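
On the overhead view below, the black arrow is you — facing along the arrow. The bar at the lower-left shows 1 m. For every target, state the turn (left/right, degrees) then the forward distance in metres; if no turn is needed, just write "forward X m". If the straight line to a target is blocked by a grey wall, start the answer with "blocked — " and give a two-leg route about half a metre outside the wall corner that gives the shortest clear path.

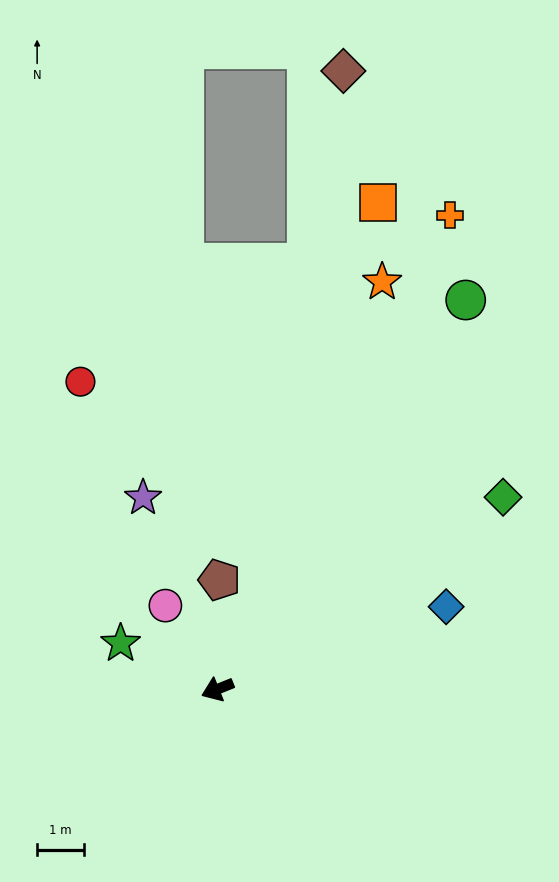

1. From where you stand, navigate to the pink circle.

turn right 80°, forward 2.1 m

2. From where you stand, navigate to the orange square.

turn right 130°, forward 11.0 m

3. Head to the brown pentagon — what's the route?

turn right 113°, forward 2.4 m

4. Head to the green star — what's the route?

turn right 47°, forward 2.3 m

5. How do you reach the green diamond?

turn right 168°, forward 7.4 m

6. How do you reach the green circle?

turn right 144°, forward 9.9 m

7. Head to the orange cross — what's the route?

turn right 138°, forward 11.4 m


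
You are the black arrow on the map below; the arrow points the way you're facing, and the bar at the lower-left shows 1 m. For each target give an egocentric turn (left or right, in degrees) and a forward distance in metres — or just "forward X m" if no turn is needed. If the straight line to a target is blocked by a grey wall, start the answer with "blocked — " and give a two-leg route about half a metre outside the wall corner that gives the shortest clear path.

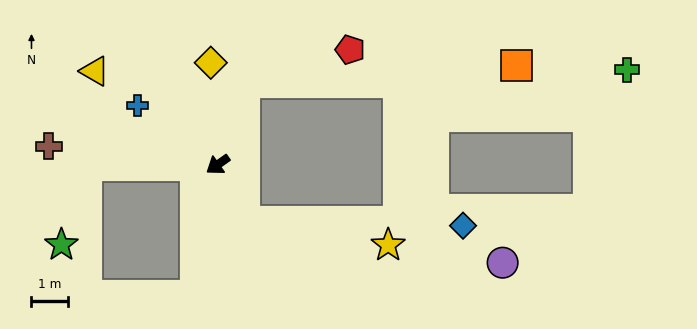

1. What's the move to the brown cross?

turn right 41°, forward 4.7 m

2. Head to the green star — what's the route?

blocked — turn right 35°, forward 3.6 m, then turn left 72°, forward 2.3 m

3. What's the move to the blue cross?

turn right 72°, forward 2.7 m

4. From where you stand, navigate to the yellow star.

blocked — turn left 80°, forward 1.7 m, then turn left 56°, forward 4.0 m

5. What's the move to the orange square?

blocked — turn right 143°, forward 2.4 m, then turn right 69°, forward 7.5 m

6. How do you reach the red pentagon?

blocked — turn right 143°, forward 2.4 m, then turn right 55°, forward 3.1 m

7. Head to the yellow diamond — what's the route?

turn right 121°, forward 2.8 m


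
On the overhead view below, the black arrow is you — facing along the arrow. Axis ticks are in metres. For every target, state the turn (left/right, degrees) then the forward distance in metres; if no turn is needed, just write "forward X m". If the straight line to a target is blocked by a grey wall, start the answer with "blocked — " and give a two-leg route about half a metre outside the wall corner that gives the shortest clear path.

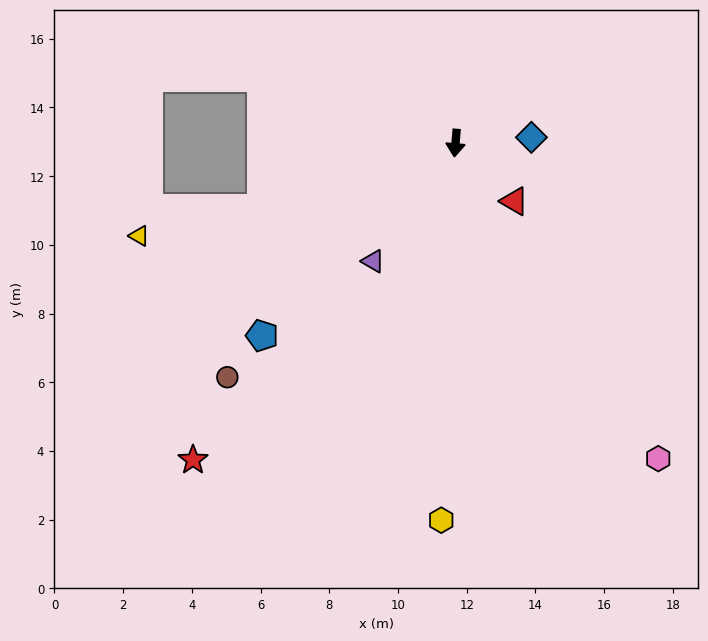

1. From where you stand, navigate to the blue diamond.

turn left 99°, forward 2.2 m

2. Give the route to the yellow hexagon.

turn left 3°, forward 11.0 m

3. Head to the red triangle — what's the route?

turn left 50°, forward 2.4 m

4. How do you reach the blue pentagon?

turn right 40°, forward 7.9 m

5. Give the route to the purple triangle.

turn right 30°, forward 4.2 m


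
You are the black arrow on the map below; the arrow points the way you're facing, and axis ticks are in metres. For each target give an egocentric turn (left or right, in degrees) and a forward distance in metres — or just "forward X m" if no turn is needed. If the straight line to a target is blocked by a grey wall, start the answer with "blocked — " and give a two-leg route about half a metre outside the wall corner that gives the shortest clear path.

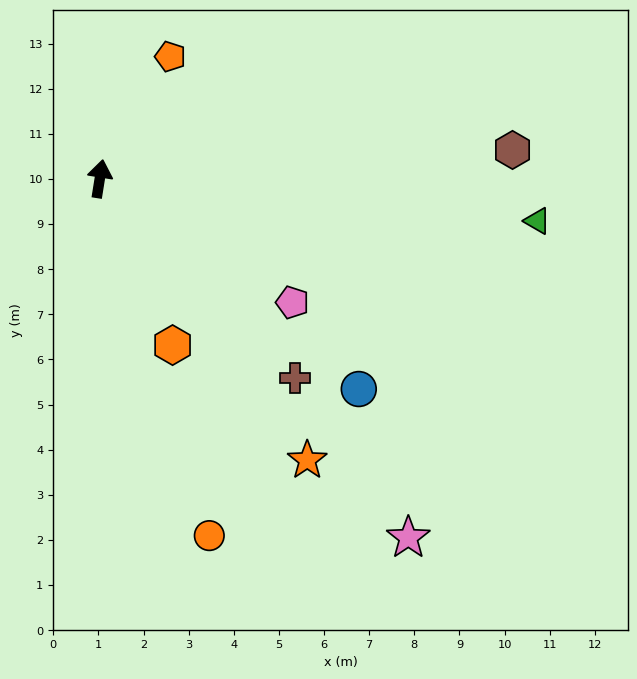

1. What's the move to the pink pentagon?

turn right 114°, forward 5.1 m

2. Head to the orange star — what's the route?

turn right 135°, forward 7.7 m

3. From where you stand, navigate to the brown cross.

turn right 127°, forward 6.2 m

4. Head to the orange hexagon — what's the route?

turn right 147°, forward 4.0 m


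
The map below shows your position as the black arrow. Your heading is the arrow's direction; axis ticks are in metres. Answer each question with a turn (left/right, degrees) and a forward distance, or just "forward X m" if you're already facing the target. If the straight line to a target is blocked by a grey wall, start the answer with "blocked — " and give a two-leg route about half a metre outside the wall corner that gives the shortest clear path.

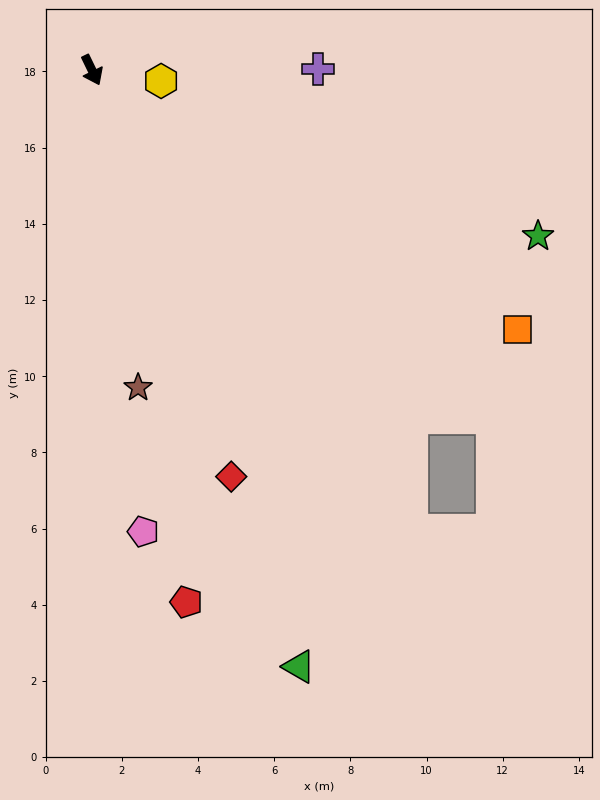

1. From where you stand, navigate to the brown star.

turn right 18°, forward 8.4 m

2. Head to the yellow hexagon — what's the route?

turn left 55°, forward 1.8 m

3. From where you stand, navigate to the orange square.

turn left 33°, forward 13.1 m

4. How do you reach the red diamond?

turn right 7°, forward 11.3 m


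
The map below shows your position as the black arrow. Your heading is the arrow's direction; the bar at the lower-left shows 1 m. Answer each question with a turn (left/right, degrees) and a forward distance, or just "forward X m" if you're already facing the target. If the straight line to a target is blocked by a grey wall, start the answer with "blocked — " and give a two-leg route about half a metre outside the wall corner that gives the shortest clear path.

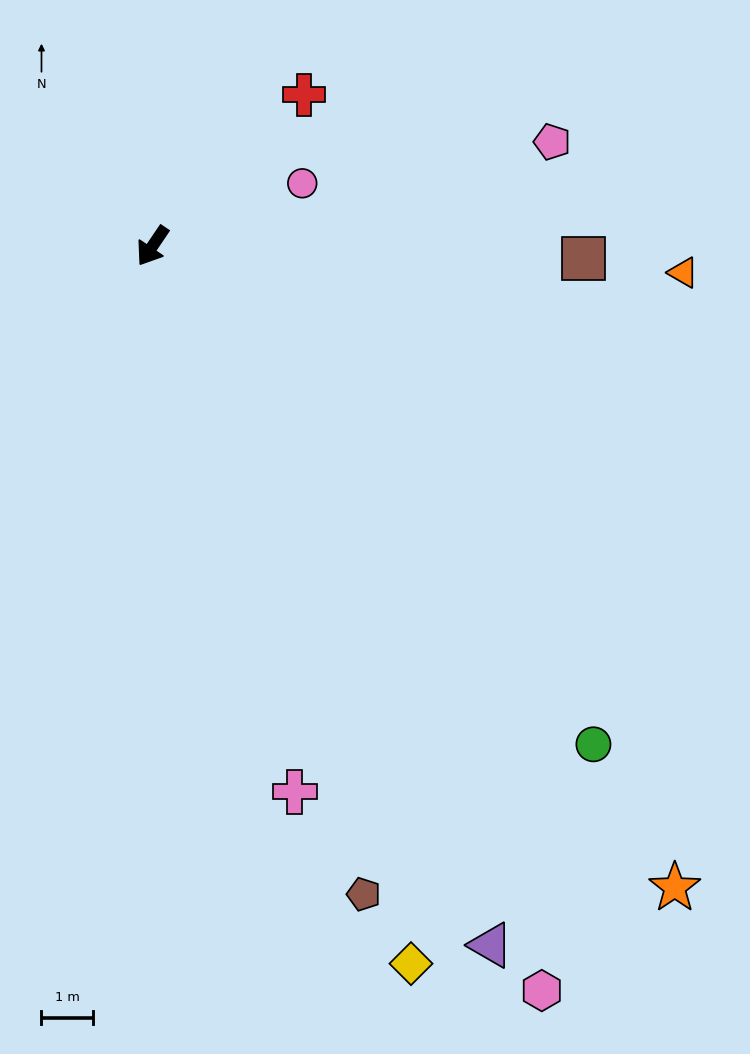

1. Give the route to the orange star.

turn left 73°, forward 15.9 m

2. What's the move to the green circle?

turn left 76°, forward 12.8 m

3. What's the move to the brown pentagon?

turn left 52°, forward 13.1 m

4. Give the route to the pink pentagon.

turn left 139°, forward 7.9 m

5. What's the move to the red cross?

turn left 169°, forward 4.1 m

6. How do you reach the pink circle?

turn left 147°, forward 3.1 m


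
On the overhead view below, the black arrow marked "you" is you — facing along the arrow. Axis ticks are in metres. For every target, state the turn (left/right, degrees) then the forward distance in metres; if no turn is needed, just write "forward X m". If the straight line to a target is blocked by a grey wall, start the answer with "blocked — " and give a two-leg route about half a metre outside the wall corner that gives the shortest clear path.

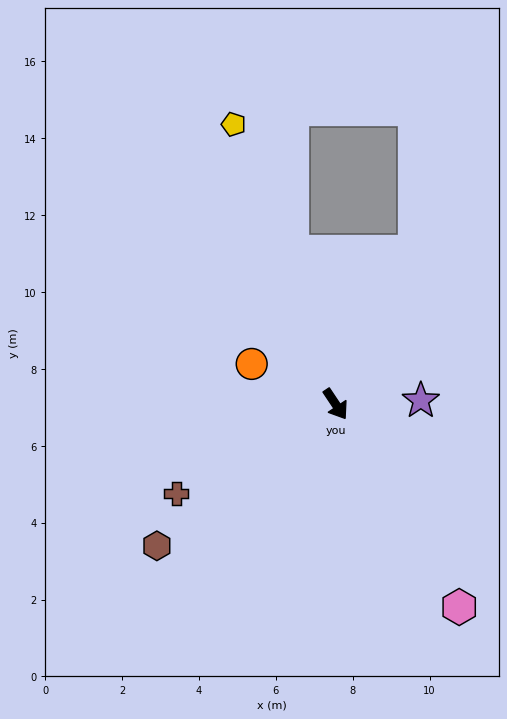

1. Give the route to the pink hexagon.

turn right 2°, forward 6.2 m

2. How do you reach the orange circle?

turn right 149°, forward 2.4 m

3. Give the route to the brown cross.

turn right 94°, forward 4.7 m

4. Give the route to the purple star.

turn left 59°, forward 2.2 m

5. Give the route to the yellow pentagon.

turn left 166°, forward 7.7 m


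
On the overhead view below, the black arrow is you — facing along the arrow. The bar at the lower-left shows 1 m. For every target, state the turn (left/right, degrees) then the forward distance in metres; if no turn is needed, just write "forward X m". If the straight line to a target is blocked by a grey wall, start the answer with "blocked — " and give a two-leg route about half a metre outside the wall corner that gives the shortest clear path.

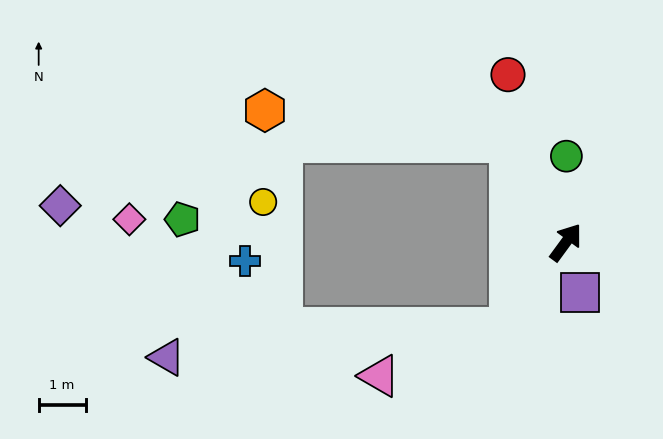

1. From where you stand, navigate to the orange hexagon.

blocked — turn left 66°, forward 2.4 m, then turn left 53°, forward 5.2 m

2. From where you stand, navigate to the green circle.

turn left 36°, forward 1.8 m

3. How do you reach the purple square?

turn right 128°, forward 1.1 m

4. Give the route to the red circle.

turn left 55°, forward 3.8 m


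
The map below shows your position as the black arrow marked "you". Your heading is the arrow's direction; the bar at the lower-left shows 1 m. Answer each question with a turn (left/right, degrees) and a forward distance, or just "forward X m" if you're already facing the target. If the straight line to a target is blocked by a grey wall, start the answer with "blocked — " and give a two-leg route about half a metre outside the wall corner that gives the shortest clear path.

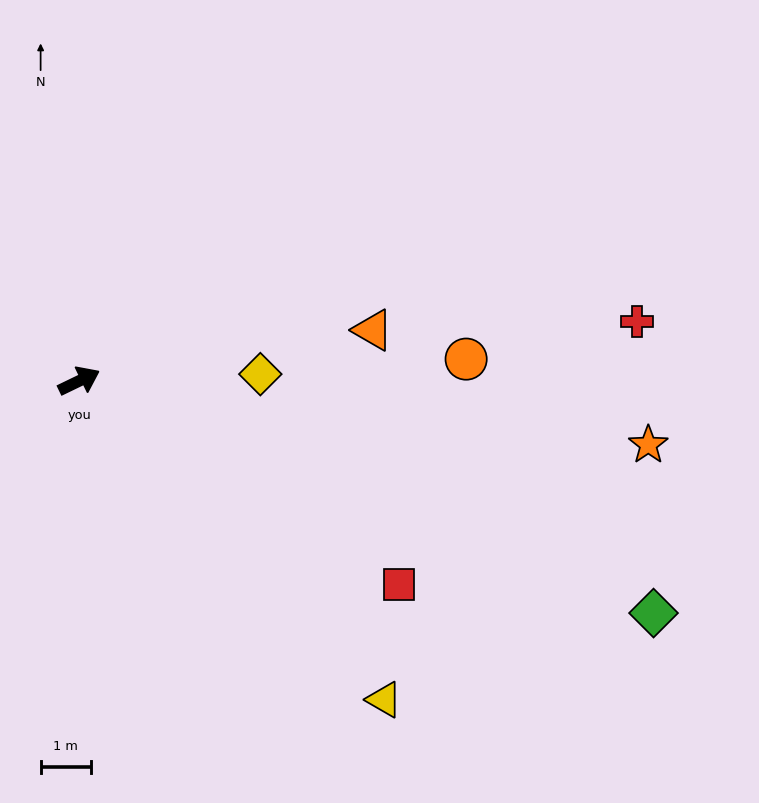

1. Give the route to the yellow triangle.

turn right 72°, forward 8.7 m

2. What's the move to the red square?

turn right 58°, forward 7.5 m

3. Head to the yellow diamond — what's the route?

turn right 24°, forward 3.6 m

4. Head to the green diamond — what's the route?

turn right 48°, forward 12.3 m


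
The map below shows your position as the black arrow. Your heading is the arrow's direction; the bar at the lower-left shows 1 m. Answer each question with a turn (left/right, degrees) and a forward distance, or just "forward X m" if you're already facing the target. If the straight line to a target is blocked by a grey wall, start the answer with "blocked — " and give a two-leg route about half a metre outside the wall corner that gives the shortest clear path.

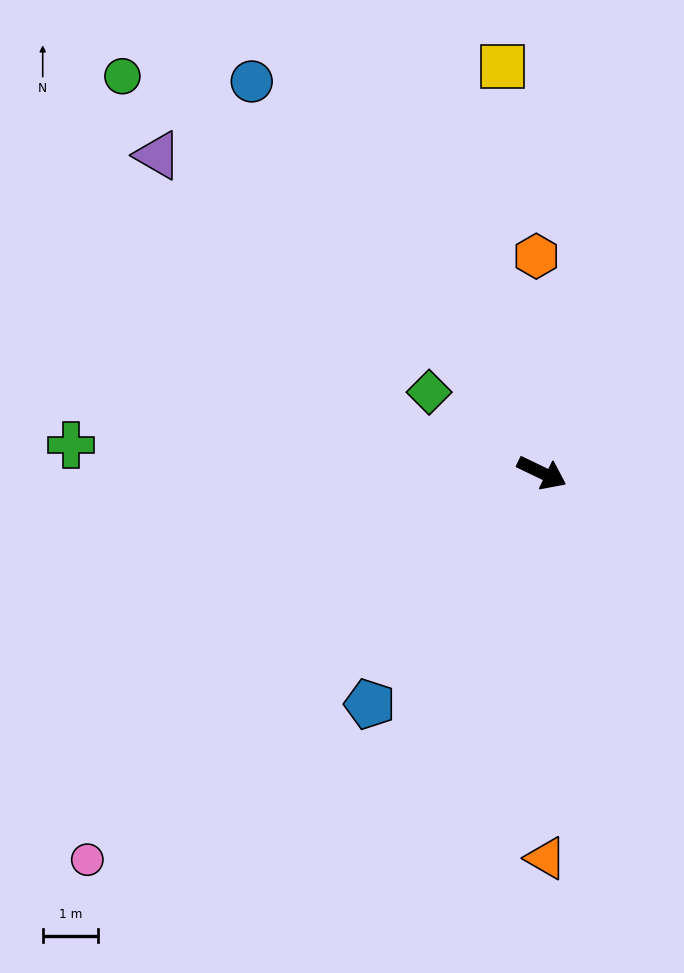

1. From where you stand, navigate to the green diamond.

turn left 170°, forward 2.5 m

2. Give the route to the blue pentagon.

turn right 101°, forward 5.2 m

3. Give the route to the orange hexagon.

turn left 117°, forward 3.9 m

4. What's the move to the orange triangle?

turn right 64°, forward 7.0 m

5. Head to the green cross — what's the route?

turn right 158°, forward 8.6 m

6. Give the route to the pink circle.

turn right 114°, forward 10.8 m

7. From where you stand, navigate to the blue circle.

turn left 152°, forward 8.8 m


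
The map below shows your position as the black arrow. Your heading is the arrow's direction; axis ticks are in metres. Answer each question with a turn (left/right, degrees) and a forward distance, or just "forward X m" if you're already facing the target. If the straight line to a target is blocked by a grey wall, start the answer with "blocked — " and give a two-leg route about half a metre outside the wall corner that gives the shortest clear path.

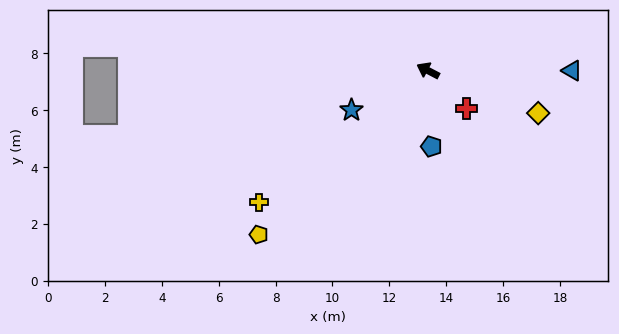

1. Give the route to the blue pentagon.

turn left 120°, forward 2.7 m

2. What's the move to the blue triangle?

turn right 152°, forward 5.1 m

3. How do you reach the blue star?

turn left 55°, forward 3.0 m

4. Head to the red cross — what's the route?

turn left 163°, forward 1.9 m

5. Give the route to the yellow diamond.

turn right 174°, forward 4.2 m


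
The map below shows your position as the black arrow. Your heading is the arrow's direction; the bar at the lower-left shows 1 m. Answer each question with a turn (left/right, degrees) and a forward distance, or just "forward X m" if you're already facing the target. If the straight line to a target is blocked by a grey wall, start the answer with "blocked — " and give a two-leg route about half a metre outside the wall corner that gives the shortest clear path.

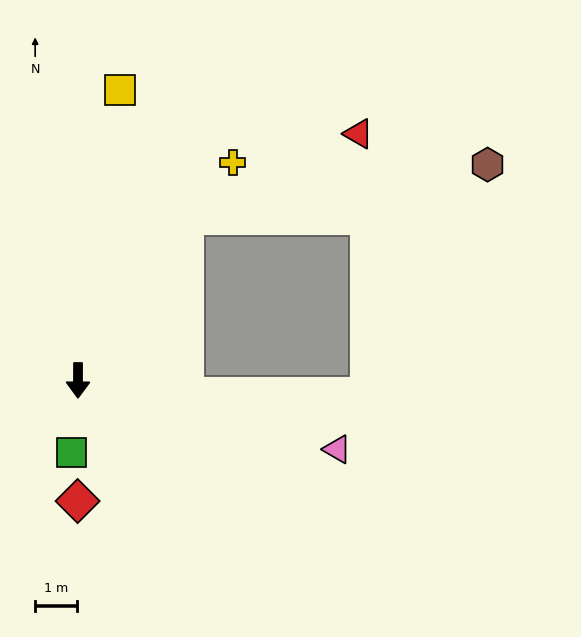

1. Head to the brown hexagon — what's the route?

blocked — turn left 147°, forward 4.7 m, then turn right 47°, forward 7.3 m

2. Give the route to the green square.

turn right 5°, forward 1.7 m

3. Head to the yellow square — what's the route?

turn left 172°, forward 7.0 m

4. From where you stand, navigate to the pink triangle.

turn left 75°, forward 6.4 m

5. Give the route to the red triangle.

blocked — turn left 147°, forward 4.7 m, then turn right 31°, forward 4.6 m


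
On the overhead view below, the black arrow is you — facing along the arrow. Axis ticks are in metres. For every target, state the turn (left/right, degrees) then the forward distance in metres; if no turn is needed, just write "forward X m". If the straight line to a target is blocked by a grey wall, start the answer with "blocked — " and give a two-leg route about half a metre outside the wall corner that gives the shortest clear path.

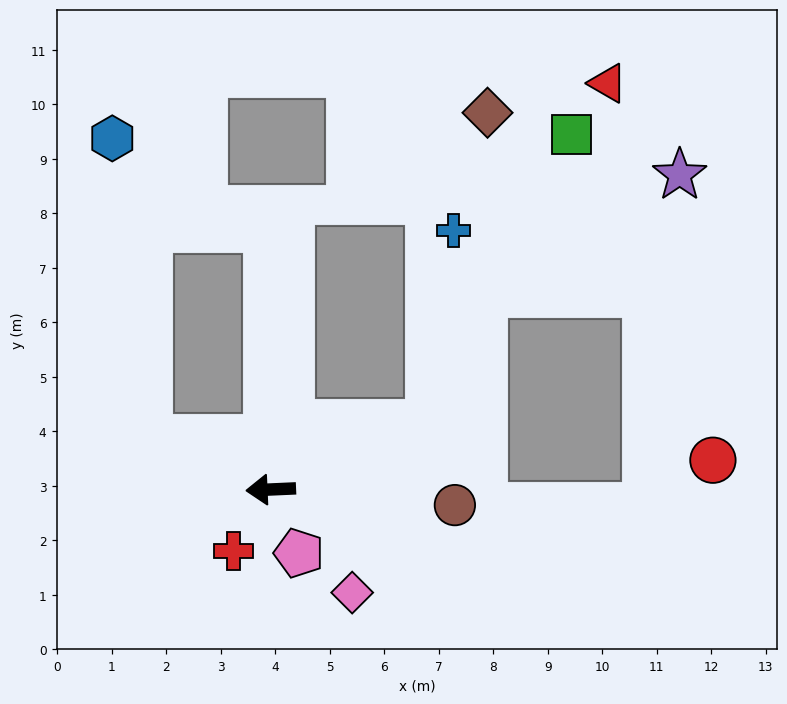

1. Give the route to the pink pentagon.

turn left 111°, forward 1.3 m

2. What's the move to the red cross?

turn left 57°, forward 1.3 m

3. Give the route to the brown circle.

turn left 173°, forward 3.4 m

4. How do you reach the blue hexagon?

blocked — turn right 26°, forward 2.4 m, then turn right 59°, forward 5.5 m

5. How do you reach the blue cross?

blocked — turn right 159°, forward 3.1 m, then turn left 59°, forward 3.5 m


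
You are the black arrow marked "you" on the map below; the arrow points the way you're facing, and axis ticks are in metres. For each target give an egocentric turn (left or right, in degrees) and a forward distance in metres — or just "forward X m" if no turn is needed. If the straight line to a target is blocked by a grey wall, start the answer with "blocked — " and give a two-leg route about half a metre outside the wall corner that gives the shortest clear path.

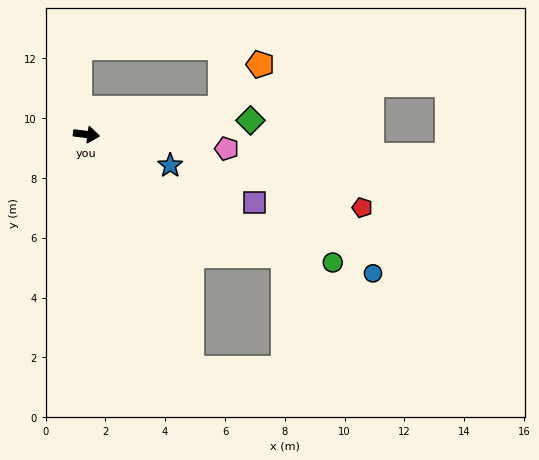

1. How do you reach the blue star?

turn right 13°, forward 3.0 m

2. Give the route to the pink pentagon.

forward 4.7 m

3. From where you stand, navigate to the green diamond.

turn left 12°, forward 5.5 m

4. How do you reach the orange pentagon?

blocked — turn left 18°, forward 4.6 m, then turn left 38°, forward 2.0 m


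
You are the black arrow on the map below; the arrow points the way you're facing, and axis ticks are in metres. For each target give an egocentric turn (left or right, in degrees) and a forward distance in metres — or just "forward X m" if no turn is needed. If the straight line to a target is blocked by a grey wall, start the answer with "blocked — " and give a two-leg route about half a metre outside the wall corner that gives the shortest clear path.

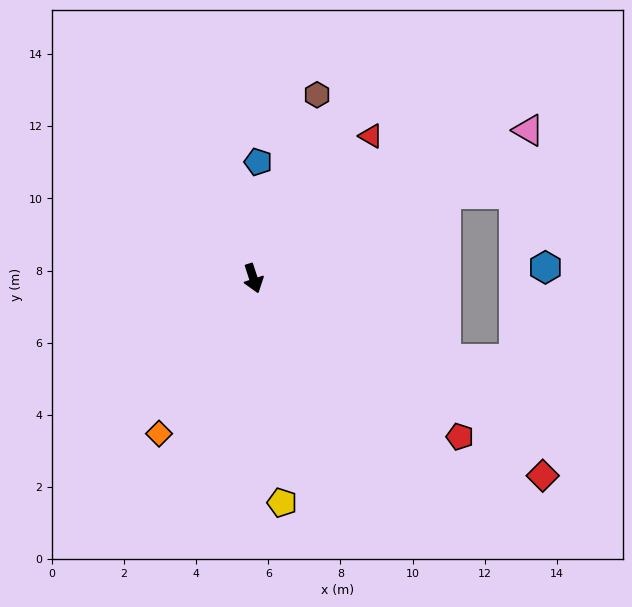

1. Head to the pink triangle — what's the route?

turn left 100°, forward 8.7 m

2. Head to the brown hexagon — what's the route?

turn left 143°, forward 5.4 m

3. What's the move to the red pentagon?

turn left 34°, forward 7.2 m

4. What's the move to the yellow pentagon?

turn right 11°, forward 6.3 m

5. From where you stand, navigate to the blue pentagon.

turn left 160°, forward 3.2 m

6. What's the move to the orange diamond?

turn right 49°, forward 5.0 m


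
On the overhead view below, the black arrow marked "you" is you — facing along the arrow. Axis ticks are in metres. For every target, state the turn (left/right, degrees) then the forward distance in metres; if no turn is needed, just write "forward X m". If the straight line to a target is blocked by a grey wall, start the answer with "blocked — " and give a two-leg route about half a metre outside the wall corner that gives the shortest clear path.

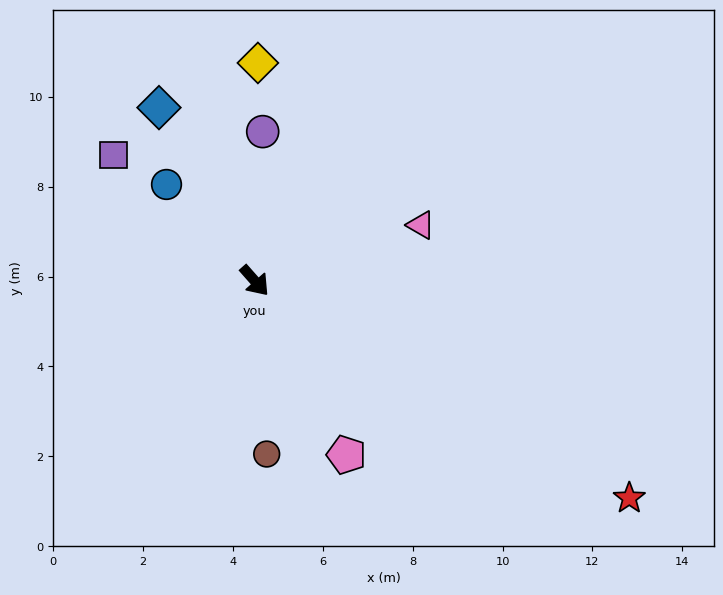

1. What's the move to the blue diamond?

turn left 167°, forward 4.4 m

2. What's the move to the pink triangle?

turn left 67°, forward 3.9 m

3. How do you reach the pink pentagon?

turn right 14°, forward 4.4 m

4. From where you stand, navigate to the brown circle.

turn right 37°, forward 3.9 m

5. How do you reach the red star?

turn left 18°, forward 9.6 m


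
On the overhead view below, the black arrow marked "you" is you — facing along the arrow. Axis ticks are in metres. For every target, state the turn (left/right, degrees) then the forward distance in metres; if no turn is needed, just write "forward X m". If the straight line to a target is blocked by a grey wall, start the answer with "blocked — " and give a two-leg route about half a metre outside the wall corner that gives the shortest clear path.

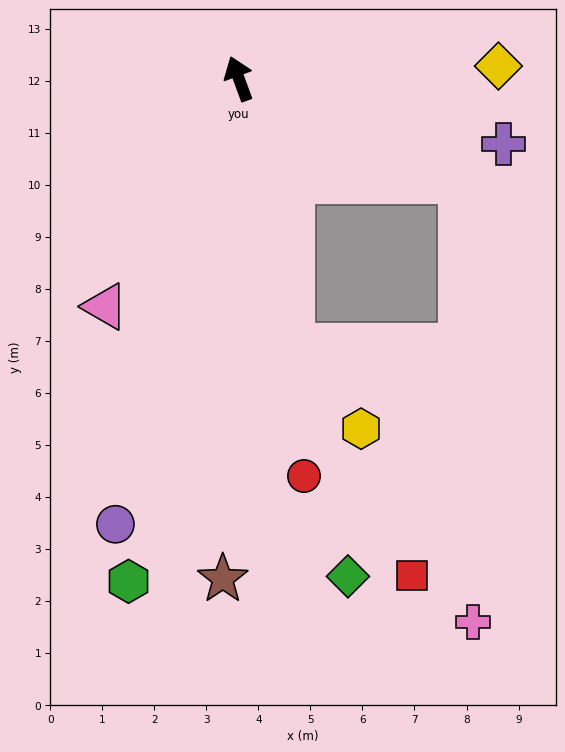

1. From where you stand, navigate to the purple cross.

turn right 124°, forward 5.2 m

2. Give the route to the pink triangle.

turn left 129°, forward 5.1 m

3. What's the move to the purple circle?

turn left 144°, forward 8.9 m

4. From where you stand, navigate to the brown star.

turn left 158°, forward 9.6 m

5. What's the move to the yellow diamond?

turn right 107°, forward 5.0 m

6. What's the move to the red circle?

turn left 169°, forward 7.7 m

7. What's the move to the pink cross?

blocked — turn right 135°, forward 4.7 m, then turn right 64°, forward 8.5 m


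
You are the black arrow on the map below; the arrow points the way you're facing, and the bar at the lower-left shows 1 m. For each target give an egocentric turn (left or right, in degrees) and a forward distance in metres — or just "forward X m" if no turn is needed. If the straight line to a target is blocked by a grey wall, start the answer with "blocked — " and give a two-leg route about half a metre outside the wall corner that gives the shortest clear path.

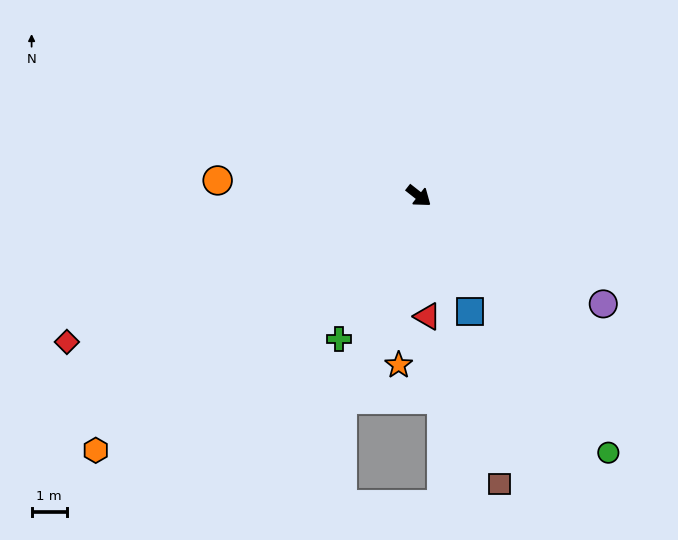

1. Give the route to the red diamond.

turn right 119°, forward 10.9 m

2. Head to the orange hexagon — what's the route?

turn right 104°, forward 11.7 m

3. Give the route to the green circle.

turn right 15°, forward 9.1 m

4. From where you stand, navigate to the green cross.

turn right 81°, forward 4.7 m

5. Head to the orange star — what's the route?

turn right 59°, forward 4.9 m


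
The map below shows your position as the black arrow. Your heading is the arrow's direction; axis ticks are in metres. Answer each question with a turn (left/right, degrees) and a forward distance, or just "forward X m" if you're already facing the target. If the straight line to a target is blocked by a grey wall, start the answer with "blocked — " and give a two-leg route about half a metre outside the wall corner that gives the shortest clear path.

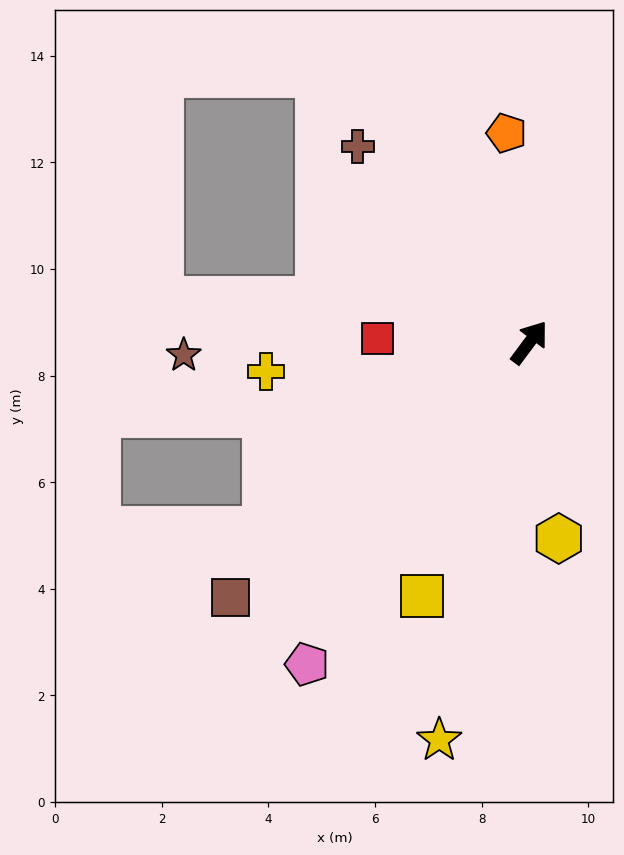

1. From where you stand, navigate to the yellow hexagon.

turn right 135°, forward 3.7 m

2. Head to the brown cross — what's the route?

turn left 78°, forward 4.9 m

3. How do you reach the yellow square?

turn right 166°, forward 5.2 m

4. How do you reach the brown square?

turn left 167°, forward 7.4 m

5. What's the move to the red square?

turn left 125°, forward 2.8 m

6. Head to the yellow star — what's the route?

turn right 156°, forward 7.6 m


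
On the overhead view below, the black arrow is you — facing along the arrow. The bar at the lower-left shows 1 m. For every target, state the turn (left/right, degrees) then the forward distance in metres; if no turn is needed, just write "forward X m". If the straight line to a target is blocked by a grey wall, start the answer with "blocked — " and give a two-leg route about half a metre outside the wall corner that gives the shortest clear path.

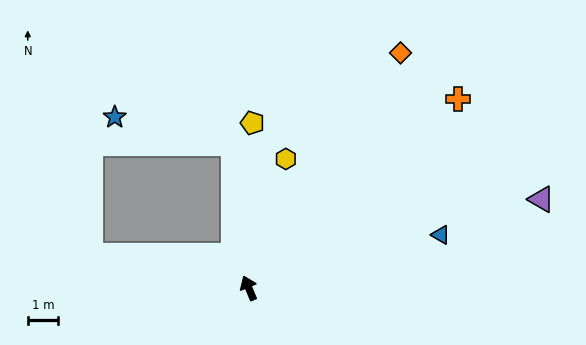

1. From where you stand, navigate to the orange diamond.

turn right 56°, forward 9.1 m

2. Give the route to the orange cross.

turn right 71°, forward 9.2 m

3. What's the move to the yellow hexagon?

turn right 39°, forward 4.4 m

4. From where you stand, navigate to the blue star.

blocked — turn right 17°, forward 4.8 m, then turn left 72°, forward 4.0 m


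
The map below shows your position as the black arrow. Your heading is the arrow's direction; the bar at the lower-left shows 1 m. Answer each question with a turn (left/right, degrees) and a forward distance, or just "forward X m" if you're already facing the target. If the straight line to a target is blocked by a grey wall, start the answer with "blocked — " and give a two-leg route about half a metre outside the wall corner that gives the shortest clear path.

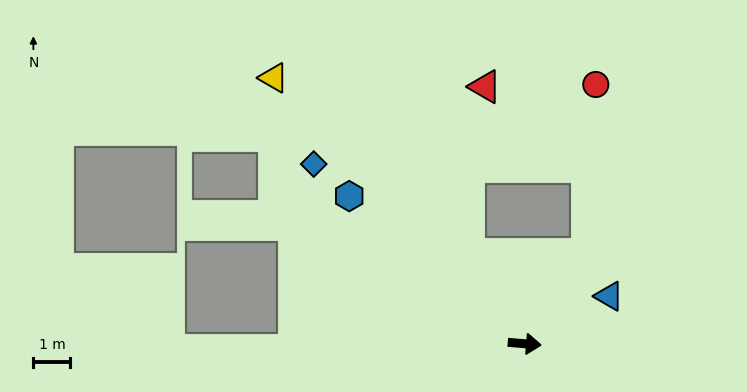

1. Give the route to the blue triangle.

turn left 34°, forward 2.6 m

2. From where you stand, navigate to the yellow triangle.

turn left 138°, forward 9.9 m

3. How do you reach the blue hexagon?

turn left 145°, forward 6.2 m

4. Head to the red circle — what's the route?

blocked — turn left 60°, forward 3.0 m, then turn left 32°, forward 4.6 m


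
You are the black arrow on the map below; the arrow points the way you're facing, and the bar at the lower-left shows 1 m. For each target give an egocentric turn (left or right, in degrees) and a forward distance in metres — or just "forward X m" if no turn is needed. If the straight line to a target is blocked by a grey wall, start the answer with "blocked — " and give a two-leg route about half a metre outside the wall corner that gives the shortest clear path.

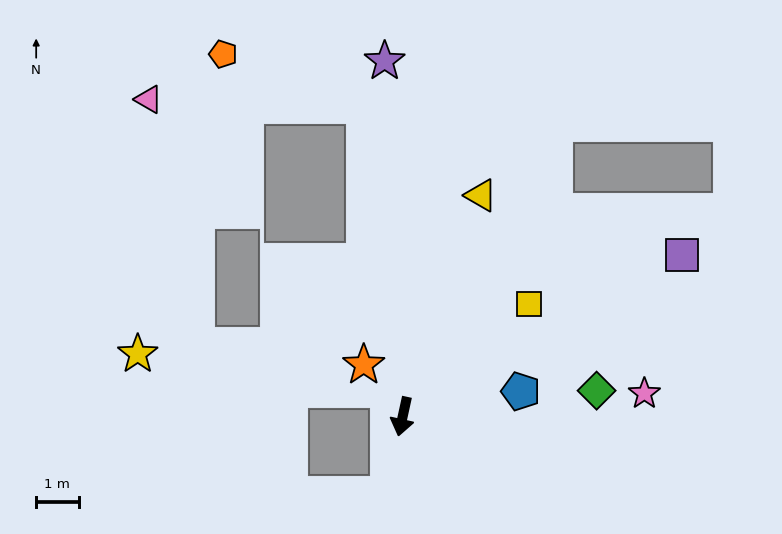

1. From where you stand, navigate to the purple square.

turn left 132°, forward 7.6 m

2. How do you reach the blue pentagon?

turn left 114°, forward 2.8 m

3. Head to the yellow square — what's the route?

turn left 144°, forward 4.0 m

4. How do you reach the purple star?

turn right 165°, forward 8.4 m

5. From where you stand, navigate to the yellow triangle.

turn left 173°, forward 5.5 m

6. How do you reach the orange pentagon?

blocked — turn right 161°, forward 7.4 m, then turn left 63°, forward 3.5 m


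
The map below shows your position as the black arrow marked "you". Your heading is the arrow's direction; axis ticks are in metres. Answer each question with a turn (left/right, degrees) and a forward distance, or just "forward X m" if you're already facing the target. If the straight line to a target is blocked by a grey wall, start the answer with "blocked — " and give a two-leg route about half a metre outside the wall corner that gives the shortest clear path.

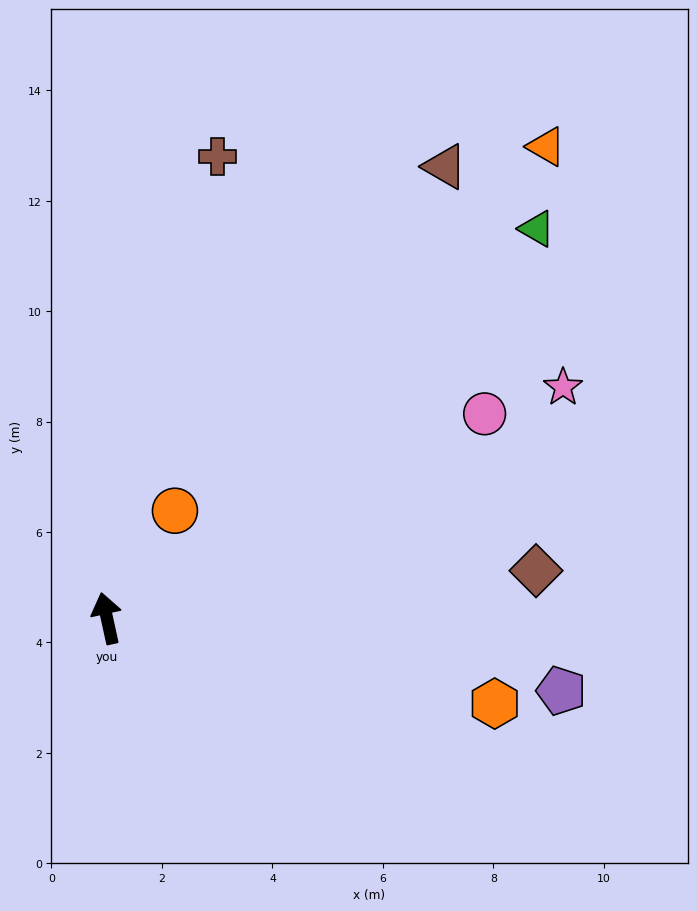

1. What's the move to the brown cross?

turn right 26°, forward 8.6 m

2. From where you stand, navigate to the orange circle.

turn right 45°, forward 2.3 m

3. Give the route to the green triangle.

turn right 60°, forward 10.5 m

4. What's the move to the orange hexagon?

turn right 115°, forward 7.2 m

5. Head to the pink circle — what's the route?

turn right 74°, forward 7.8 m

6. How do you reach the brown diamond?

turn right 96°, forward 7.8 m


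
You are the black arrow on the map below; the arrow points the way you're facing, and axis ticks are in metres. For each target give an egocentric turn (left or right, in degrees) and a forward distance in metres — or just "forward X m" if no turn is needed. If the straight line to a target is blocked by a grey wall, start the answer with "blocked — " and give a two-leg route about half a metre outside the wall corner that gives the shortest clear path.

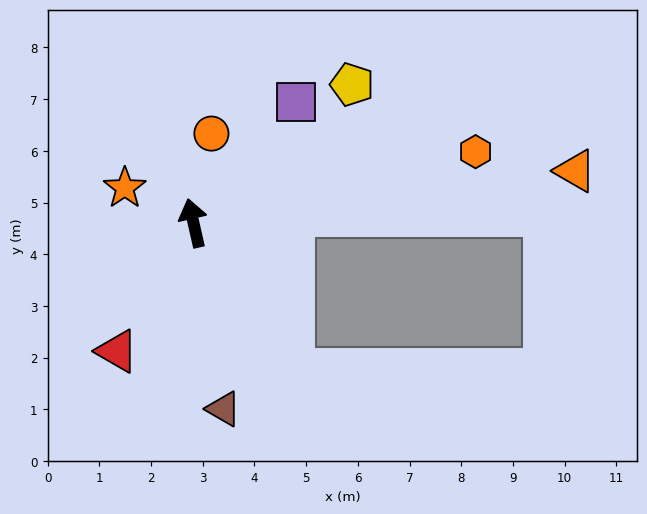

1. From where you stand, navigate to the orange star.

turn left 50°, forward 1.5 m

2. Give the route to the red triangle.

turn left 136°, forward 2.9 m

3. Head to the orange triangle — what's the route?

turn right 95°, forward 7.5 m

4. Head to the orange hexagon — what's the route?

turn right 89°, forward 5.6 m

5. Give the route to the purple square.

turn right 53°, forward 3.1 m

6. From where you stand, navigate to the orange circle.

turn right 24°, forward 1.8 m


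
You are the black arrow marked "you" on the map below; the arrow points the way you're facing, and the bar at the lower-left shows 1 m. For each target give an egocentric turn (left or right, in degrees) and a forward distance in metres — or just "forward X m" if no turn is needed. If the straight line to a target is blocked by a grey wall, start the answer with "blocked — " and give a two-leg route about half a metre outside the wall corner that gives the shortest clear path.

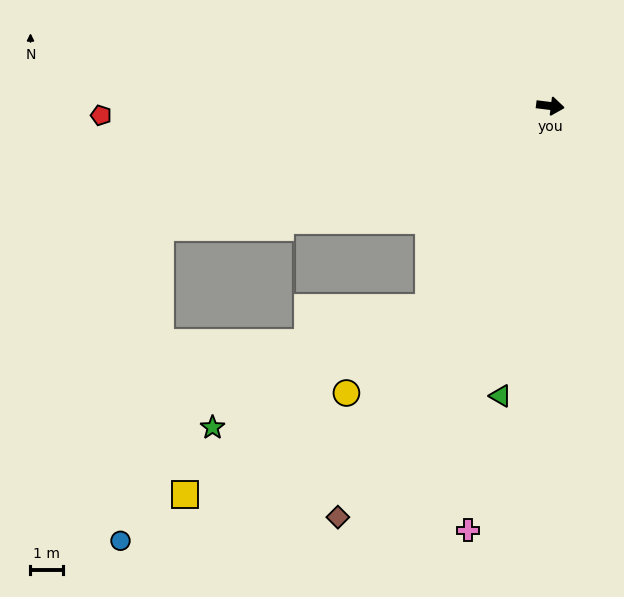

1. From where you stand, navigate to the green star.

blocked — turn right 114°, forward 7.3 m, then turn right 30°, forward 7.7 m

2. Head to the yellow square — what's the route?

blocked — turn right 114°, forward 7.3 m, then turn right 21°, forward 9.5 m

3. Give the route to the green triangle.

turn right 93°, forward 9.1 m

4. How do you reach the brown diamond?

turn right 110°, forward 14.4 m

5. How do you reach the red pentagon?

turn right 172°, forward 14.0 m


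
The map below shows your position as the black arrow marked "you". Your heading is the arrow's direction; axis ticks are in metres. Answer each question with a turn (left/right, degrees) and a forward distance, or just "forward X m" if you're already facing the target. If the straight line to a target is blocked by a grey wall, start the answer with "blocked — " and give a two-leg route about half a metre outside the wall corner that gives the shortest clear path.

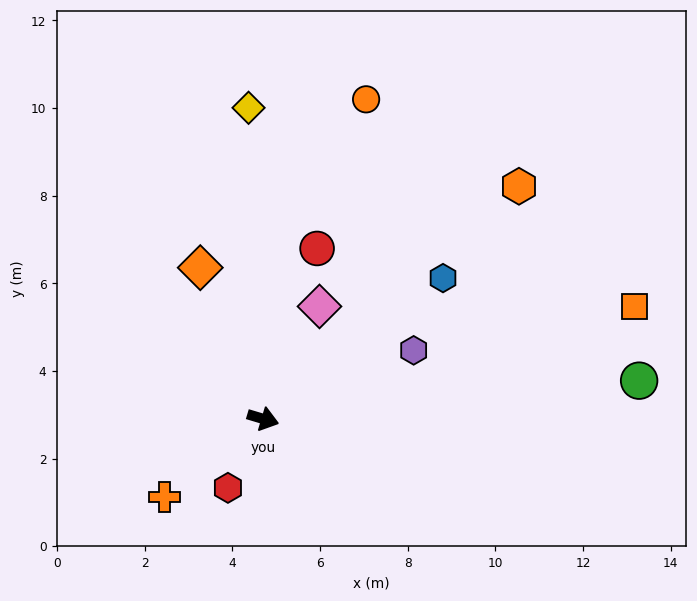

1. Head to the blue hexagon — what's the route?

turn left 55°, forward 5.2 m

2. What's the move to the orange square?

turn left 34°, forward 8.8 m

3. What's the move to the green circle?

turn left 22°, forward 8.6 m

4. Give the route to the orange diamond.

turn left 129°, forward 3.7 m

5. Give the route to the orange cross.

turn right 125°, forward 2.9 m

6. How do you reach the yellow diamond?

turn left 109°, forward 7.1 m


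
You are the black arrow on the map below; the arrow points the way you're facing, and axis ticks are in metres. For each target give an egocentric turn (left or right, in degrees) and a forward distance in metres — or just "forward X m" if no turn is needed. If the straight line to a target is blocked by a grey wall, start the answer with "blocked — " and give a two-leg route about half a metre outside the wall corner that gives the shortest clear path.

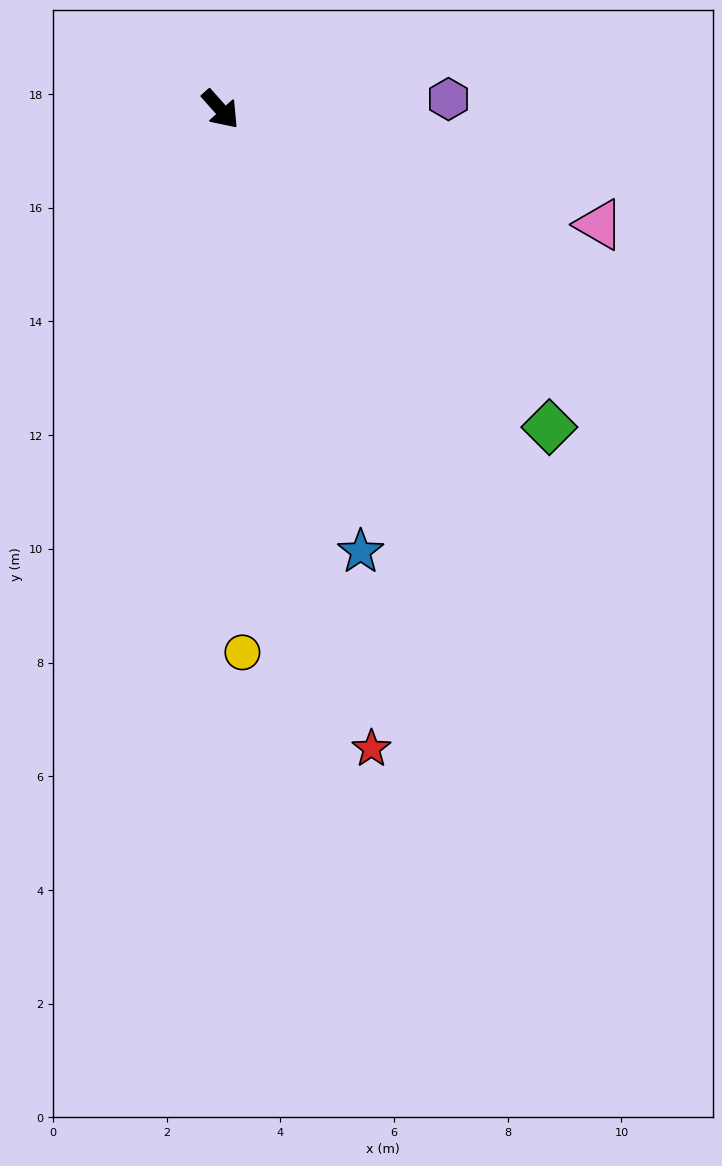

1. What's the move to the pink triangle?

turn left 31°, forward 7.0 m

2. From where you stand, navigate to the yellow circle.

turn right 39°, forward 9.6 m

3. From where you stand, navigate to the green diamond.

turn left 4°, forward 8.0 m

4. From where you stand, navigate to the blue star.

turn right 24°, forward 8.2 m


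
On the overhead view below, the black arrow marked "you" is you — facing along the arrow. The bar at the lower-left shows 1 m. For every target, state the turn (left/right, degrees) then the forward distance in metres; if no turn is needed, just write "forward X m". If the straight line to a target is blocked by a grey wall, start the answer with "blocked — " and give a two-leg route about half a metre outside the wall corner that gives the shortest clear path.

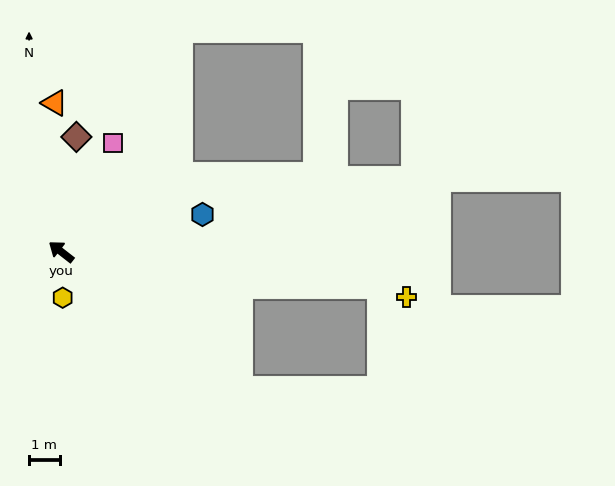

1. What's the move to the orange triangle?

turn right 50°, forward 4.9 m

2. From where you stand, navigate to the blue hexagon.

turn right 127°, forward 4.8 m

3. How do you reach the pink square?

turn right 78°, forward 4.0 m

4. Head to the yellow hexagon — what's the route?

turn left 130°, forward 1.5 m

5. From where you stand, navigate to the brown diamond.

turn right 60°, forward 3.8 m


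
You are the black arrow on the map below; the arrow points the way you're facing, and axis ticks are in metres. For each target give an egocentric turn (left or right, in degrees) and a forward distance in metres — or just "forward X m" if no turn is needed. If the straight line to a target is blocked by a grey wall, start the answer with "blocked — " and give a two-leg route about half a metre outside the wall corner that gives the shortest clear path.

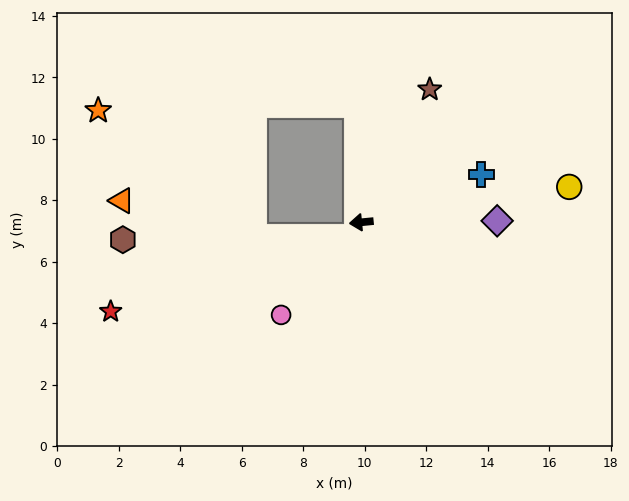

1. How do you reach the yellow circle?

turn right 176°, forward 6.9 m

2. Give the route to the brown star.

turn right 123°, forward 4.9 m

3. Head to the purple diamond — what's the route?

turn left 175°, forward 4.4 m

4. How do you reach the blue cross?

turn right 164°, forward 4.2 m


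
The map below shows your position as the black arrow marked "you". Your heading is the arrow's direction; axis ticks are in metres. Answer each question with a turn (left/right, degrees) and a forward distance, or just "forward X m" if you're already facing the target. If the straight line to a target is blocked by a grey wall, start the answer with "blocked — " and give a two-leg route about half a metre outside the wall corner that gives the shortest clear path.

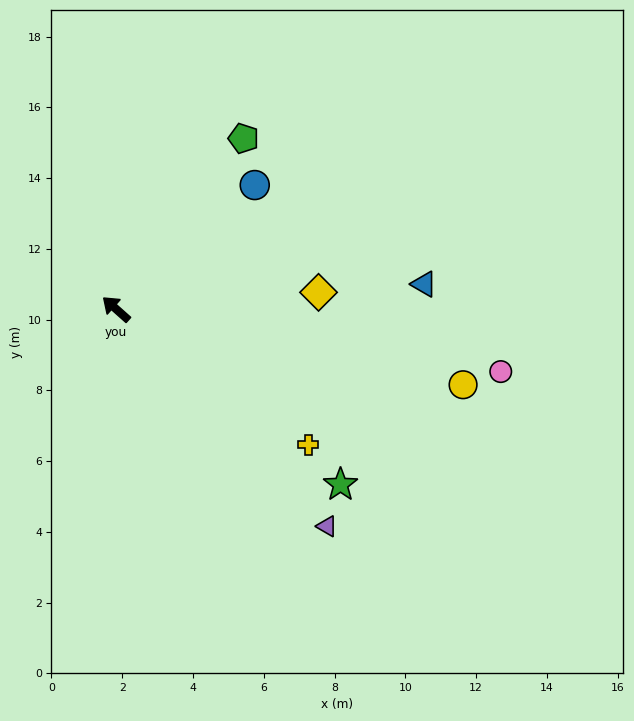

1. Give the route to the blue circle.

turn right 97°, forward 5.3 m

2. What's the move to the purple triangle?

turn left 176°, forward 8.6 m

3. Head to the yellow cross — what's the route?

turn right 174°, forward 6.7 m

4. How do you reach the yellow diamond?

turn right 134°, forward 5.7 m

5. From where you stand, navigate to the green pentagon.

turn right 85°, forward 6.0 m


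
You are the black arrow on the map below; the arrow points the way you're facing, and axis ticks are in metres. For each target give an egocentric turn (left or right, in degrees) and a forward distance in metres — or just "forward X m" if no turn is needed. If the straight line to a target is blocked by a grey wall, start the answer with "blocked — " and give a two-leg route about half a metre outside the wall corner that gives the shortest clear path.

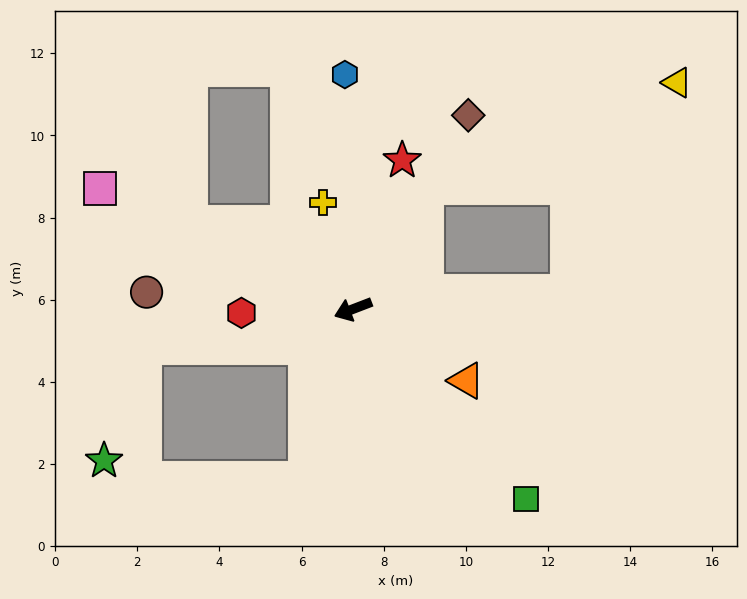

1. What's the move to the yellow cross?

turn right 95°, forward 2.7 m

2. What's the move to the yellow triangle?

blocked — turn right 142°, forward 3.5 m, then turn right 36°, forward 6.6 m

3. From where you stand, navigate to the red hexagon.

turn right 19°, forward 2.7 m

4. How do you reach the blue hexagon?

turn right 109°, forward 5.7 m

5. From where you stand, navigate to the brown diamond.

turn right 142°, forward 5.5 m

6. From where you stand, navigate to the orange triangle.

turn left 127°, forward 3.3 m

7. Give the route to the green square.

turn left 111°, forward 6.3 m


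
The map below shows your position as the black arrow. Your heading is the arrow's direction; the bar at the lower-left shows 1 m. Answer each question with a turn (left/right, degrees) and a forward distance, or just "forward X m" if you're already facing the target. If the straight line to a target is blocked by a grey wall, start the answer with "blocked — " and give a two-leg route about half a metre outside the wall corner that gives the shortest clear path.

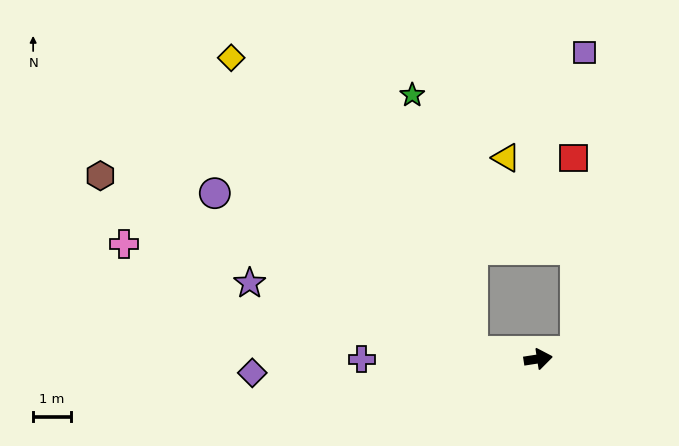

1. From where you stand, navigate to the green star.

blocked — turn left 166°, forward 1.8 m, then turn right 72°, forward 7.0 m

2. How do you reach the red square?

blocked — forward 1.0 m, then turn left 82°, forward 5.1 m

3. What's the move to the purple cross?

turn left 171°, forward 4.7 m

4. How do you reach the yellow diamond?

blocked — turn left 166°, forward 1.8 m, then turn right 46°, forward 10.1 m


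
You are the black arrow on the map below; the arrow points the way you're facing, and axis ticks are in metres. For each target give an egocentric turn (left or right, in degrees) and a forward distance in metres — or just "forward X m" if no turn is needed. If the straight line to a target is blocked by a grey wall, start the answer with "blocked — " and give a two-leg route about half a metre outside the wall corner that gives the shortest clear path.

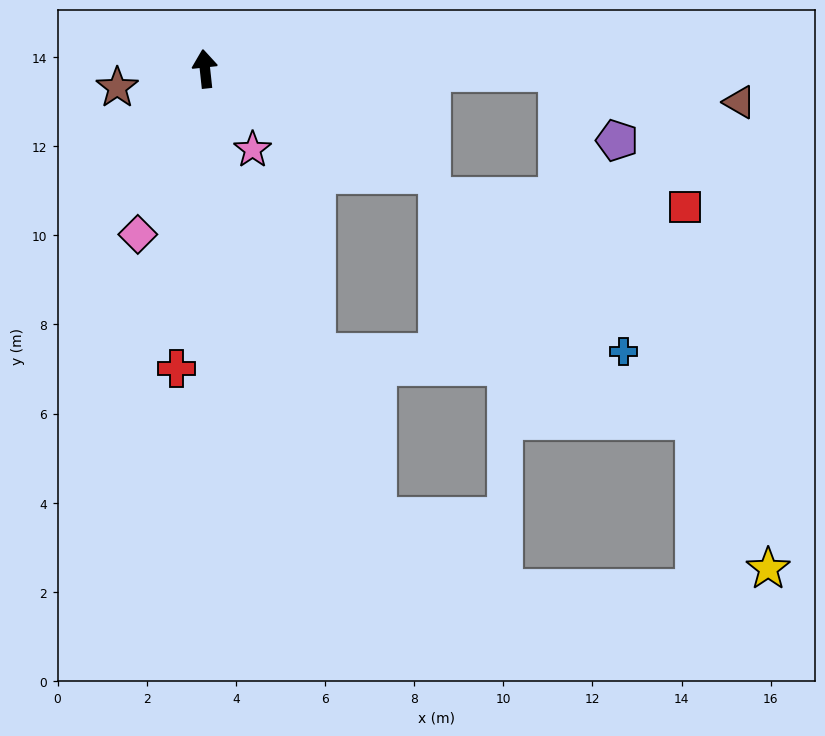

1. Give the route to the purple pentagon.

blocked — turn right 97°, forward 7.9 m, then turn right 48°, forward 2.0 m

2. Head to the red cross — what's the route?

turn left 168°, forward 6.7 m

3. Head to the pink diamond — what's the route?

turn left 152°, forward 4.0 m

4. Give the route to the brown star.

turn left 96°, forward 2.0 m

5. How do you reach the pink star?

turn right 156°, forward 2.1 m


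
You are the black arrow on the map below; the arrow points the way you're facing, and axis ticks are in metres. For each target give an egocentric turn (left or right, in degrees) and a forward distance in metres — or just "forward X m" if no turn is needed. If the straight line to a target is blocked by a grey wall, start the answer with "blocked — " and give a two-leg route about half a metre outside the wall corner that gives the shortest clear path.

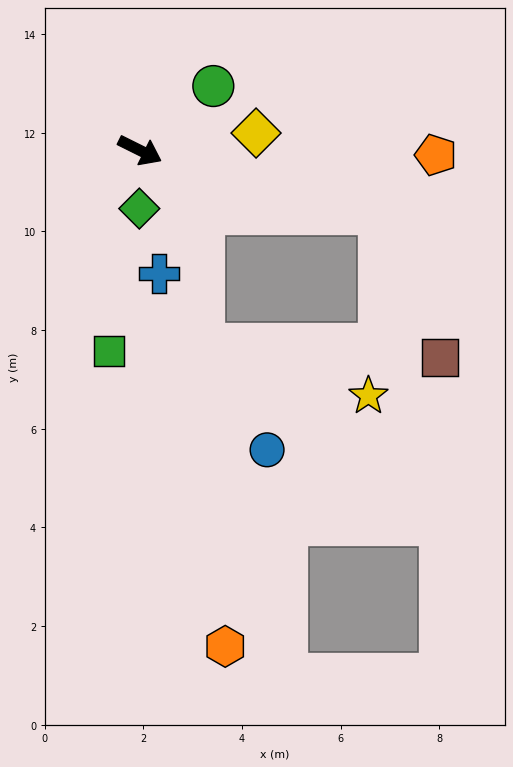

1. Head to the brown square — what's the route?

blocked — turn left 12°, forward 5.0 m, then turn right 53°, forward 3.2 m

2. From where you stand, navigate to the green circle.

turn left 68°, forward 2.0 m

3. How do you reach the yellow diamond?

turn left 35°, forward 2.4 m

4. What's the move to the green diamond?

turn right 64°, forward 1.2 m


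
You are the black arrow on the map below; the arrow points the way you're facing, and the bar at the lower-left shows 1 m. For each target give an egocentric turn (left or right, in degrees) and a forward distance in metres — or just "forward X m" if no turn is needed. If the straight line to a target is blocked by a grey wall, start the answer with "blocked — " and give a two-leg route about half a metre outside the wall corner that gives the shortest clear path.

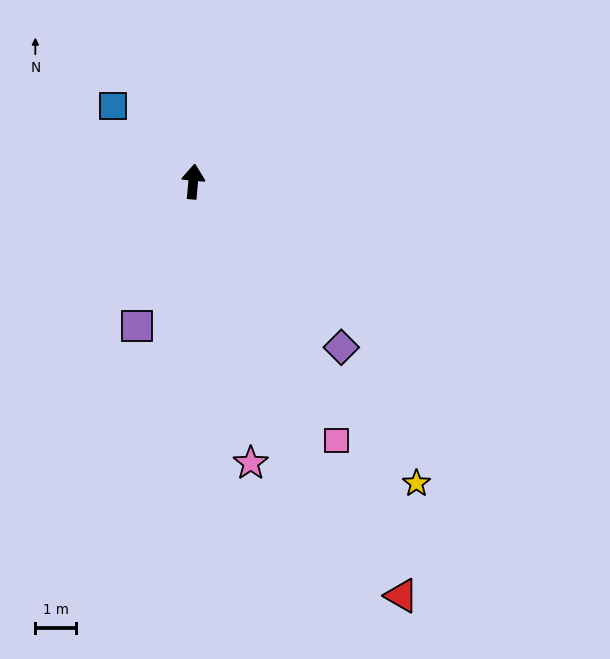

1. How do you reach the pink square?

turn right 146°, forward 7.2 m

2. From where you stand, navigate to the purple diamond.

turn right 133°, forward 5.4 m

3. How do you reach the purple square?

turn left 164°, forward 3.8 m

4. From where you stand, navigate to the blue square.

turn left 52°, forward 2.7 m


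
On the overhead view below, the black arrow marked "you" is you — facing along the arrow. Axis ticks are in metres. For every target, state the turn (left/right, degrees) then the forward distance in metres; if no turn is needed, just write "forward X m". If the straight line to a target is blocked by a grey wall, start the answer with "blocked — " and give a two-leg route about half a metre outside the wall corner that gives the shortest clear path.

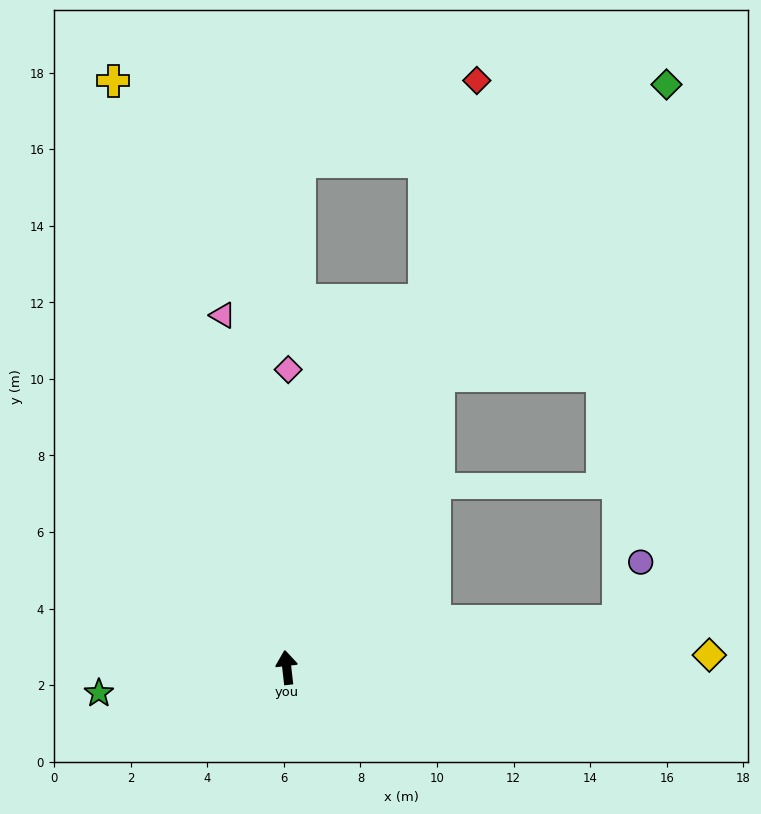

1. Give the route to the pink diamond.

turn right 7°, forward 7.8 m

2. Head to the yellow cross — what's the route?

turn left 10°, forward 16.0 m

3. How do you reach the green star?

turn left 91°, forward 5.0 m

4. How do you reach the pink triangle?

turn left 4°, forward 9.4 m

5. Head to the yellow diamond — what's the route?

turn right 95°, forward 11.0 m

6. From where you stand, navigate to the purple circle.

blocked — turn right 89°, forward 8.8 m, then turn left 62°, forward 1.6 m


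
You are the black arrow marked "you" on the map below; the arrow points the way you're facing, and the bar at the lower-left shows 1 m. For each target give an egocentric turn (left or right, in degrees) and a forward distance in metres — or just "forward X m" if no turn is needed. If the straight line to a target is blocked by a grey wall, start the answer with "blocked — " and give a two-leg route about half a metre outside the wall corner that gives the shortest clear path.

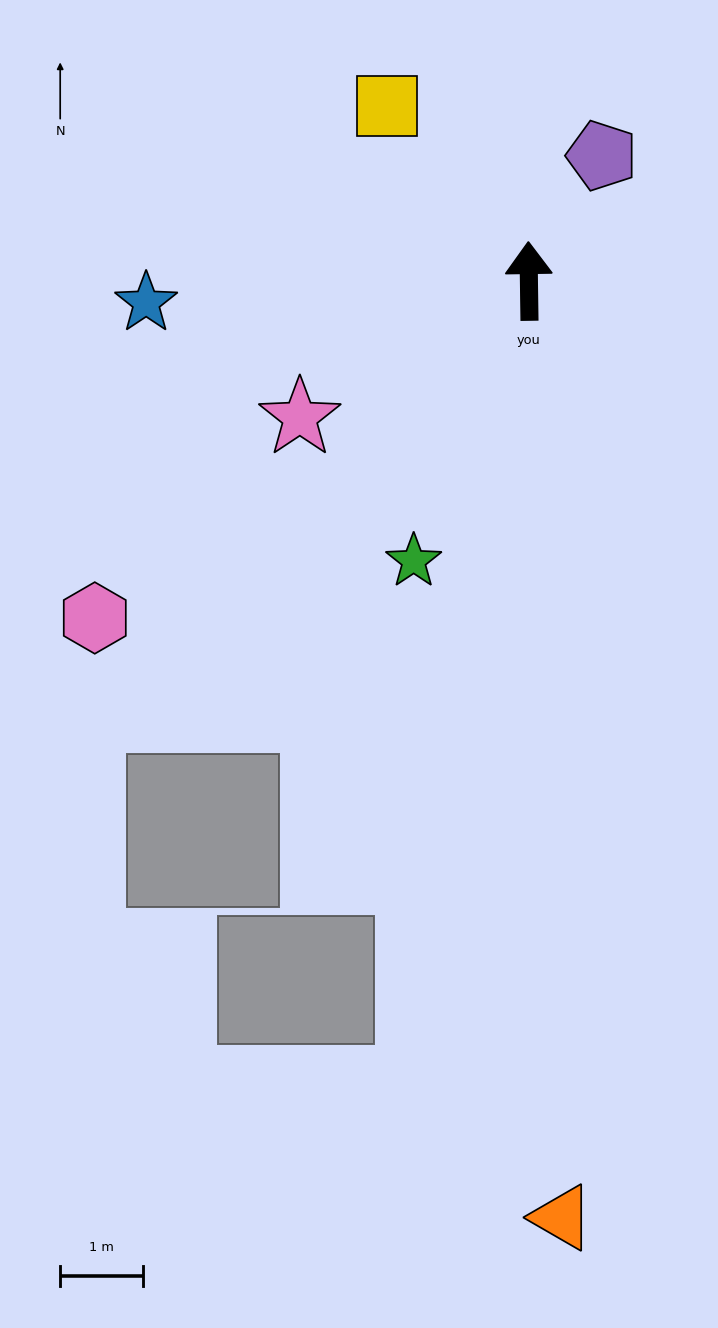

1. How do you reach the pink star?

turn left 120°, forward 3.2 m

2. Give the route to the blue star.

turn left 92°, forward 4.6 m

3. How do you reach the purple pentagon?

turn right 31°, forward 1.7 m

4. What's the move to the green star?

turn left 157°, forward 3.6 m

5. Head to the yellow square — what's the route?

turn left 38°, forward 2.7 m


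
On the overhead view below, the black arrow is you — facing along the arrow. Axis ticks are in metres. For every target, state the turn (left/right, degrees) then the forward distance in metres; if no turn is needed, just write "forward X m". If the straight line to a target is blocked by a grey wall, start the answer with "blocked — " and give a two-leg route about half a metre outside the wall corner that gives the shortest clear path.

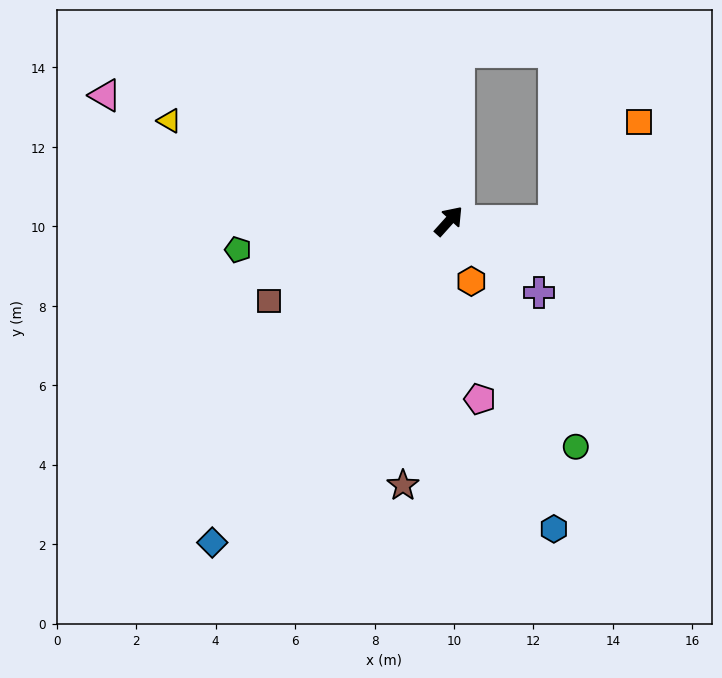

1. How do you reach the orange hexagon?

turn right 118°, forward 1.6 m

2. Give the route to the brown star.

turn right 148°, forward 6.8 m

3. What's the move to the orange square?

blocked — turn right 49°, forward 2.7 m, then turn left 51°, forward 3.3 m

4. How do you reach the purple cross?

turn right 87°, forward 2.9 m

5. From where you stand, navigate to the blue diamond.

turn right 174°, forward 10.0 m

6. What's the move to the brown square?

turn left 156°, forward 4.9 m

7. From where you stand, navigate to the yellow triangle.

turn left 112°, forward 7.5 m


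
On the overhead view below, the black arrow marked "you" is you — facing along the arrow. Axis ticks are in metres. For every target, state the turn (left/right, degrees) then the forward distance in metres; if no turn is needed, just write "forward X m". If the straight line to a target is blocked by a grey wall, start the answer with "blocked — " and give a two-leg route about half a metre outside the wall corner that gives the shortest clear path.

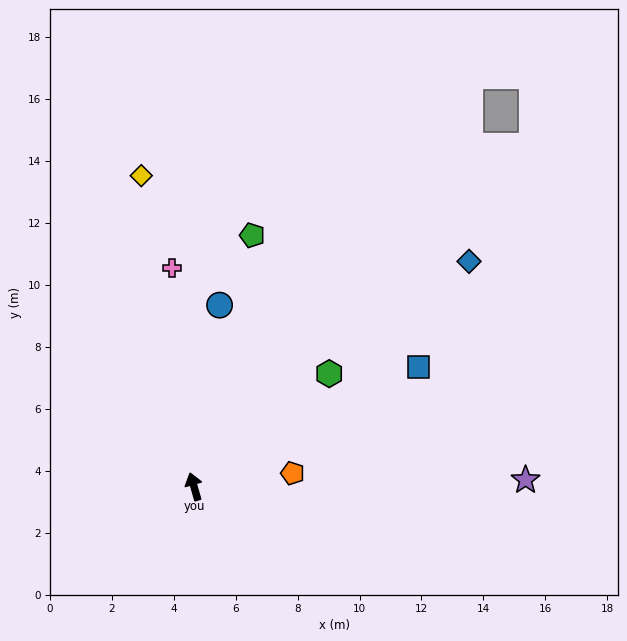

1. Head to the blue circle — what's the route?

turn right 24°, forward 5.9 m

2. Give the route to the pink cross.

turn right 10°, forward 7.1 m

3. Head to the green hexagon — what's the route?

turn right 66°, forward 5.7 m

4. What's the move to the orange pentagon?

turn right 98°, forward 3.2 m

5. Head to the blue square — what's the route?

turn right 78°, forward 8.2 m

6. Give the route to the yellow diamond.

turn right 6°, forward 10.2 m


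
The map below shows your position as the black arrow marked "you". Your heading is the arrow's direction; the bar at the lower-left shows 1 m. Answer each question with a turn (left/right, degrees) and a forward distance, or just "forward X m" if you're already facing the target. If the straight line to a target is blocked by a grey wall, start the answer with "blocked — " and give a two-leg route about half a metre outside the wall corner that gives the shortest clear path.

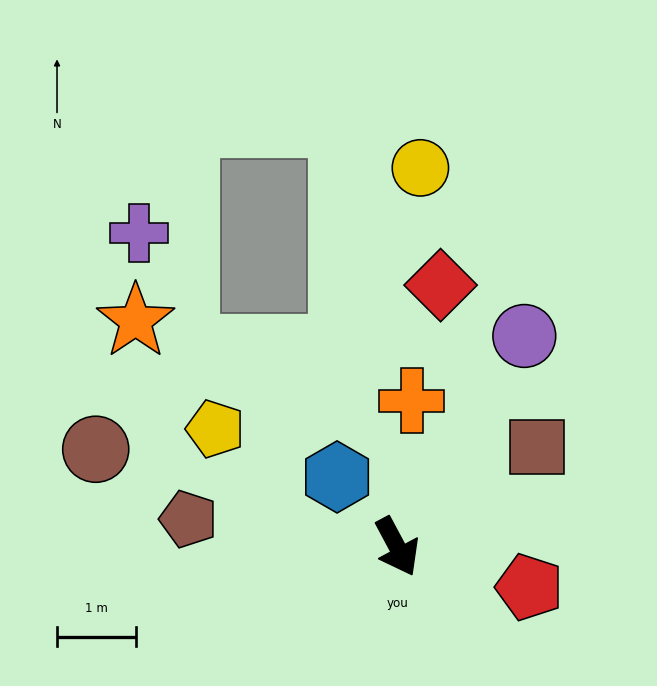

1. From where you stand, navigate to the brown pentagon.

turn right 126°, forward 2.7 m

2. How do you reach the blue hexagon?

turn right 167°, forward 1.2 m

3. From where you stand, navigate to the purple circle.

turn left 121°, forward 3.1 m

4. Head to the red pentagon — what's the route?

turn left 45°, forward 1.7 m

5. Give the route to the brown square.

turn left 97°, forward 2.2 m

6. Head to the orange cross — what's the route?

turn left 146°, forward 1.9 m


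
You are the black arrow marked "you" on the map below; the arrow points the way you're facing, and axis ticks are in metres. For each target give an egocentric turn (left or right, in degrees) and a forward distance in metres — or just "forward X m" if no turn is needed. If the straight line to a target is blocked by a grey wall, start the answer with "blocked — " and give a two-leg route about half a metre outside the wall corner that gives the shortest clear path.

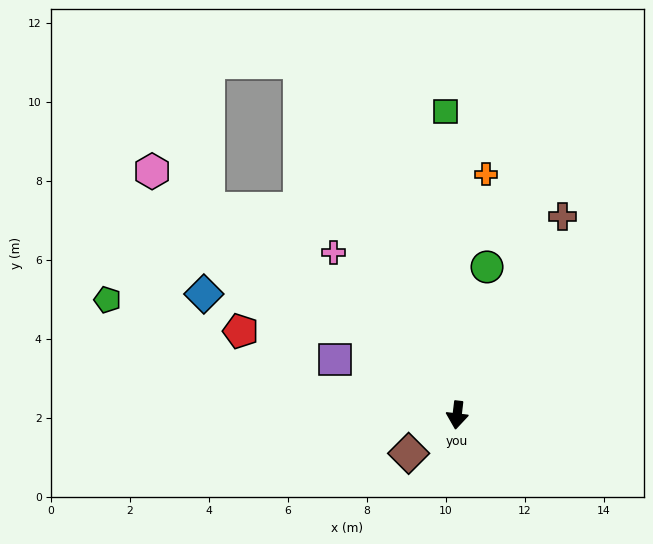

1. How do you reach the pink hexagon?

turn right 122°, forward 9.9 m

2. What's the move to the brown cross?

turn left 159°, forward 5.7 m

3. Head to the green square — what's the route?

turn right 171°, forward 7.7 m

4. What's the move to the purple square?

turn right 108°, forward 3.4 m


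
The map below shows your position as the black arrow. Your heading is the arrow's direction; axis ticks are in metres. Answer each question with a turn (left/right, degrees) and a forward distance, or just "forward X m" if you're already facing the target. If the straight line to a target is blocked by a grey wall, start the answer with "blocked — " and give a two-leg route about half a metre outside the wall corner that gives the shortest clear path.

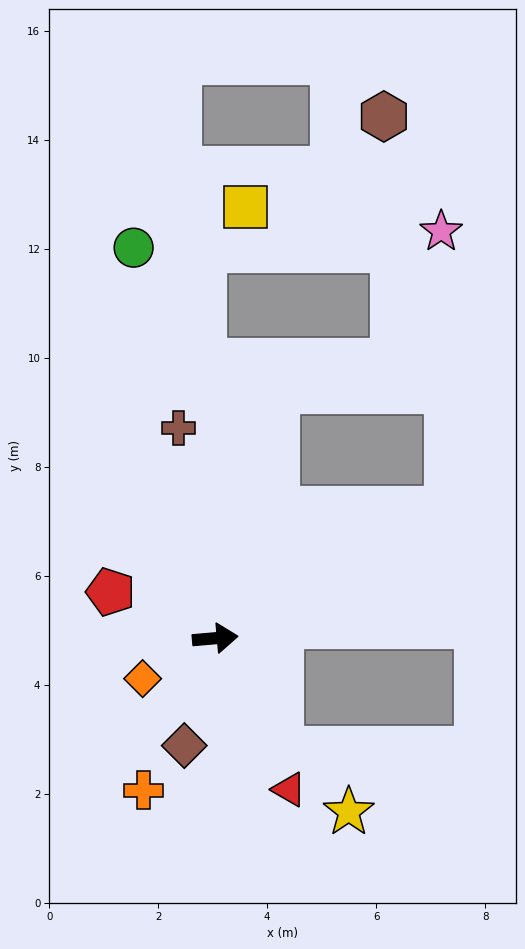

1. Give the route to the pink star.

blocked — turn left 24°, forward 4.9 m, then turn left 62°, forward 5.1 m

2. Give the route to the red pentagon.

turn left 151°, forward 2.1 m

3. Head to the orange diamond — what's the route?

turn right 156°, forward 1.5 m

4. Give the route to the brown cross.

turn left 95°, forward 3.9 m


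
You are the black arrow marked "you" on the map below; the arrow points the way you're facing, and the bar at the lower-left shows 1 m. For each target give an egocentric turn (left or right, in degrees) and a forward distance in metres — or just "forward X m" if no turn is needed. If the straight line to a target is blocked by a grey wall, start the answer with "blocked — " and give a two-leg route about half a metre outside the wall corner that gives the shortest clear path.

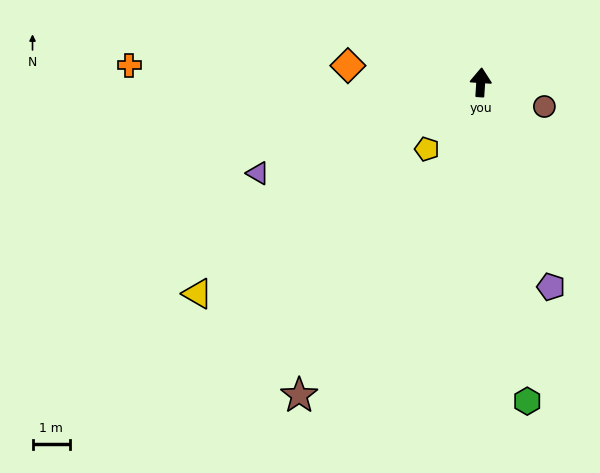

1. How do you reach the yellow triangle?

turn left 131°, forward 9.4 m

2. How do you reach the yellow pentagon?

turn left 145°, forward 2.3 m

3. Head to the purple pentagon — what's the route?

turn right 157°, forward 5.7 m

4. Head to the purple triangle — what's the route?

turn left 116°, forward 6.4 m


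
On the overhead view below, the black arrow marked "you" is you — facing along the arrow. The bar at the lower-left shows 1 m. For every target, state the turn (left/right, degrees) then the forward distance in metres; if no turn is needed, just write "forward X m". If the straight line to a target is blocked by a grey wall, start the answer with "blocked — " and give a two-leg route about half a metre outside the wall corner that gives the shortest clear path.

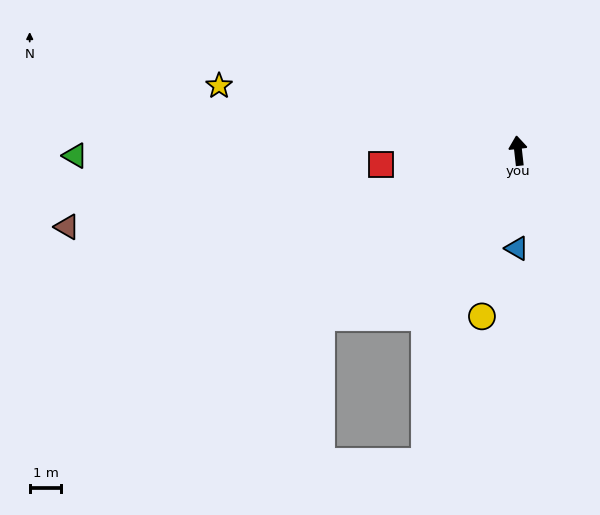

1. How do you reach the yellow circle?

turn left 161°, forward 5.4 m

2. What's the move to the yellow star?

turn left 71°, forward 9.7 m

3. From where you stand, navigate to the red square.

turn left 89°, forward 4.3 m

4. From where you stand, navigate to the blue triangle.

turn left 173°, forward 3.1 m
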